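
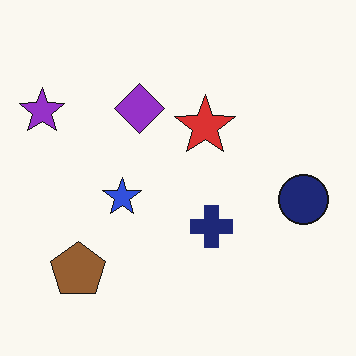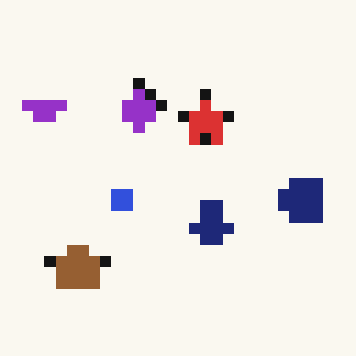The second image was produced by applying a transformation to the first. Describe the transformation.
It was heavily pixelated into large blocks.

Shapes are reduced to large square blocks; fine edges and outlines are lost — a downscale-then-upscale (mosaic) effect.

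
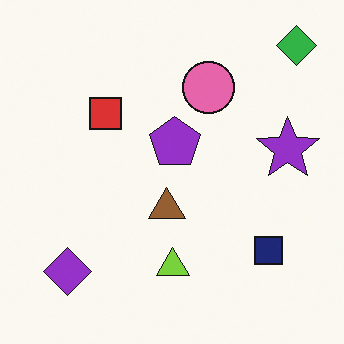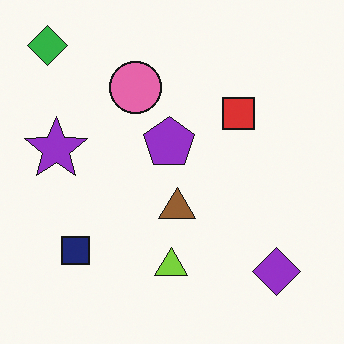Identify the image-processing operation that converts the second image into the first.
This is the original image flipped horizontally (left ↔ right).

The green diamond is in the top-left of the second image and the top-right of the first — shapes on opposite sides of the vertical midline have swapped in a mirror flip.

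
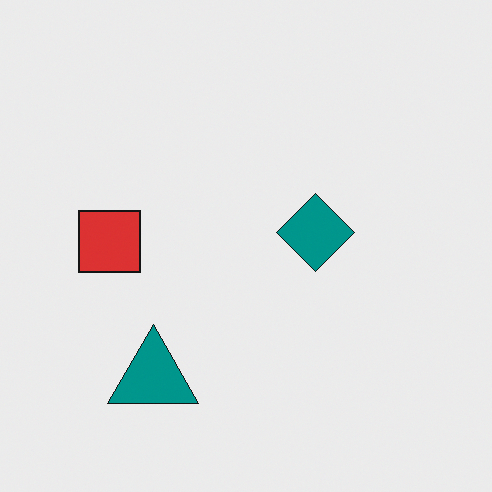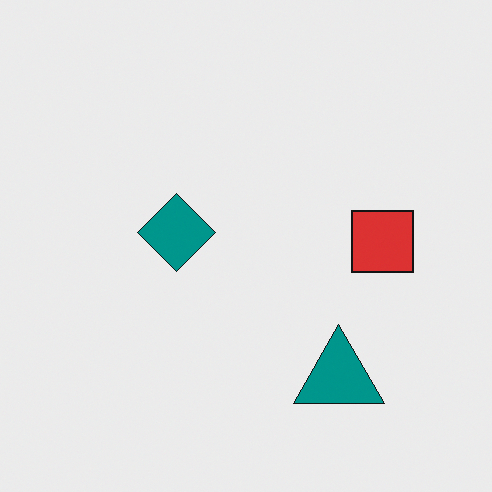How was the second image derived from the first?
This is the original image flipped horizontally (left ↔ right).

The red square is in the left of the first image and the right of the second — shapes on opposite sides of the vertical midline have swapped in a mirror flip.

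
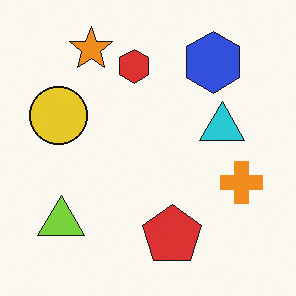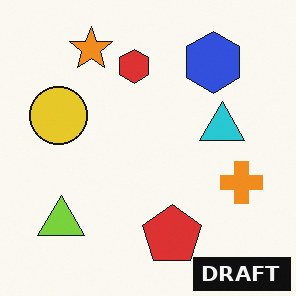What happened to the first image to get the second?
The image was watermarked with the text "DRAFT" in the lower-right corner.

A dark label reading "DRAFT" appears in the lower-right corner.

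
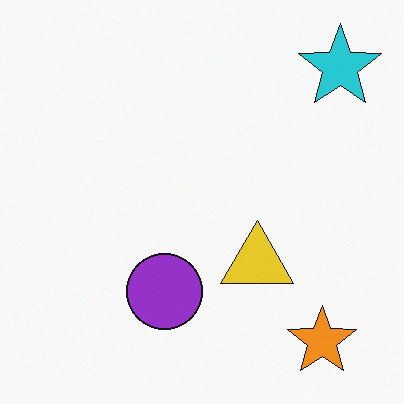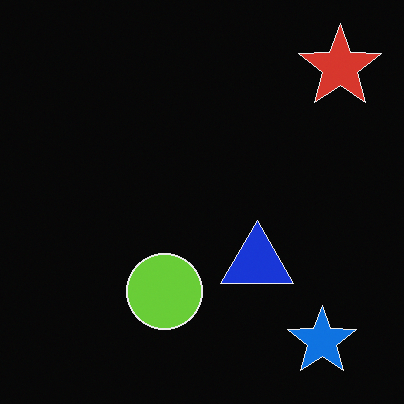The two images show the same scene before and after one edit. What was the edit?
It was color-inverted (negative).

The light background has become dark and every shape's color is its complement — a photographic negative.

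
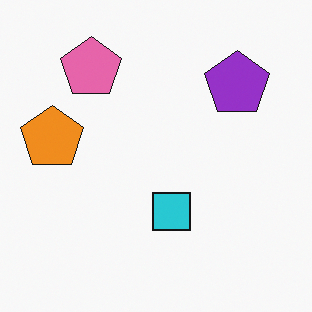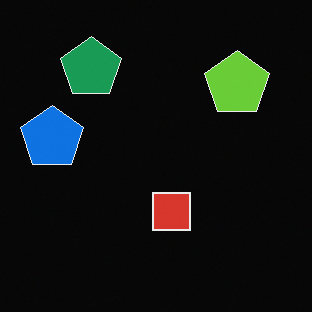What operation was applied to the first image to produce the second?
The second image is the first color-inverted (negative).

The light background has become dark and every shape's color is its complement — a photographic negative.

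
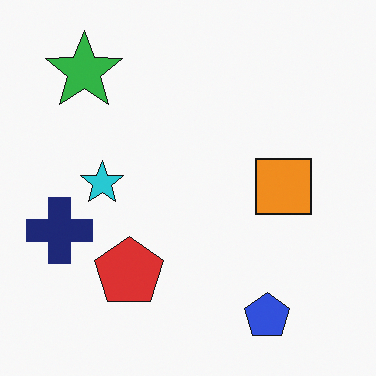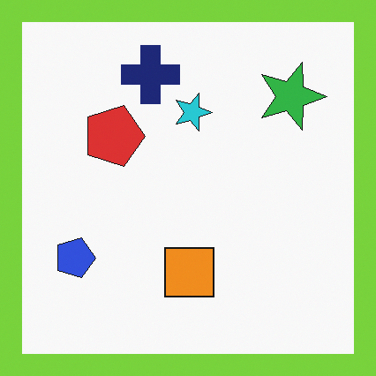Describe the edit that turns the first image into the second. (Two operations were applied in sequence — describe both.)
The image was rotated 90° clockwise, then framed with a lime border.

The green star sits in the top-left of the first image and the top-right of the second — consistent with a whole-image 90° clockwise rotation. A solid lime frame runs around the edge of the second image, with the content slightly shrunk inside it.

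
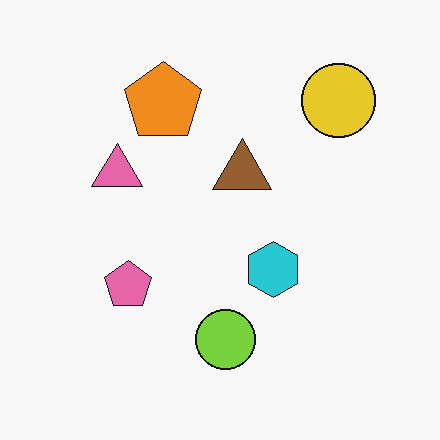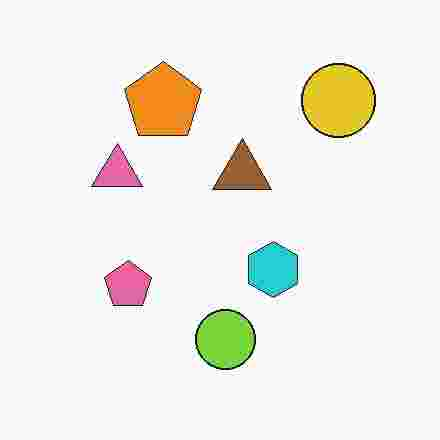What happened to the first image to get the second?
The image was degraded with heavy JPEG compression.

Blocky 8×8 compression artifacts appear around shape edges and the flat background shows ringing — characteristic JPEG degradation.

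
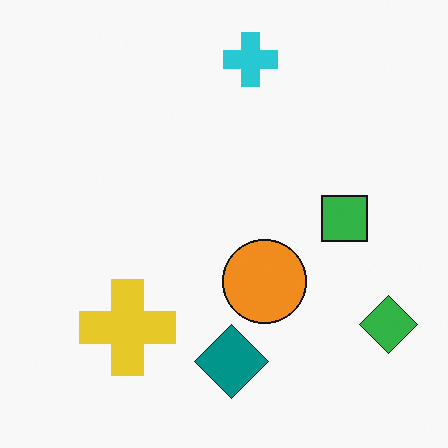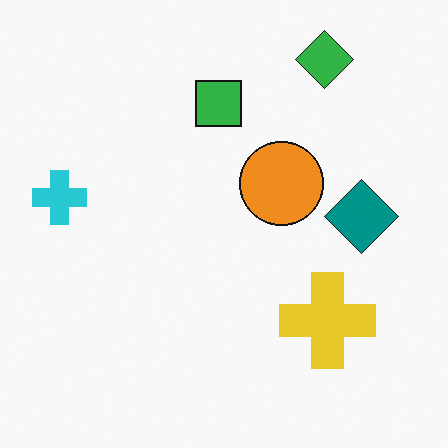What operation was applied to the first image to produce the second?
The second image is the first rotated 90° counter-clockwise.

The green diamond sits in the bottom-right of the first image and the top-right of the second — consistent with a whole-image 90° counter-clockwise rotation.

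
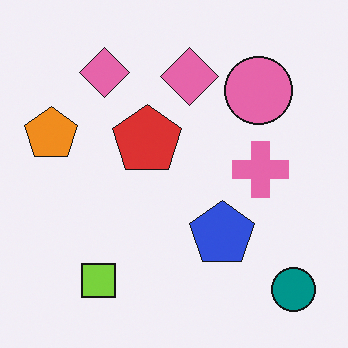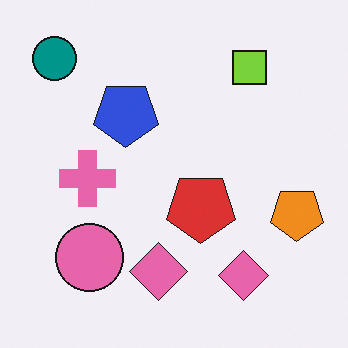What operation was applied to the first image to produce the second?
It was rotated 180°.

The teal circle sits in the bottom-right of the first image and the top-left of the second — consistent with a whole-image 180° rotation.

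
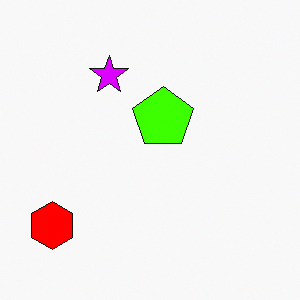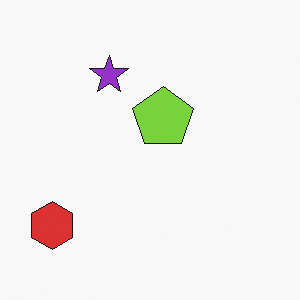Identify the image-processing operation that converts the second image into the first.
The transformation is: heavily oversaturated.

All colors are more vivid — a global saturation change.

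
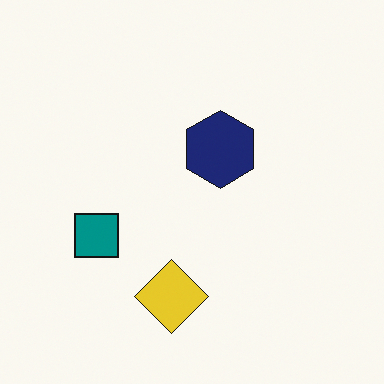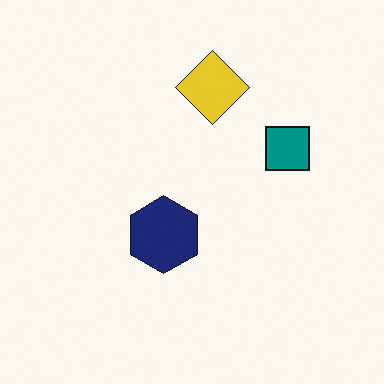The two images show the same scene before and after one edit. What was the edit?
The transformation is: rotated 180°.

The yellow diamond sits in the bottom of the first image and the top of the second — consistent with a whole-image 180° rotation.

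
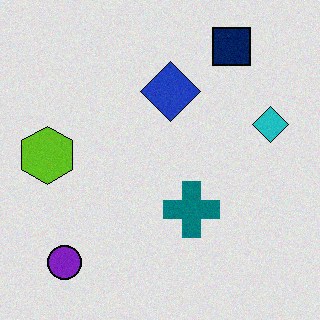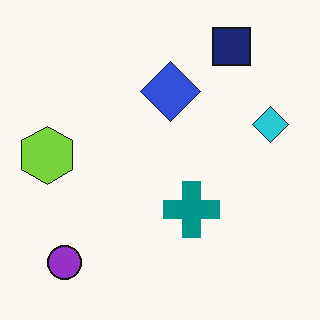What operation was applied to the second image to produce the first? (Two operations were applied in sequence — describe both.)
It was moderately posterized, then degraded with light additive noise.

Each flat color has snapped to a coarser quantized level — most visibly, the near-white background has dropped to a flat grey. Random speckle covers the whole image, including the flat background.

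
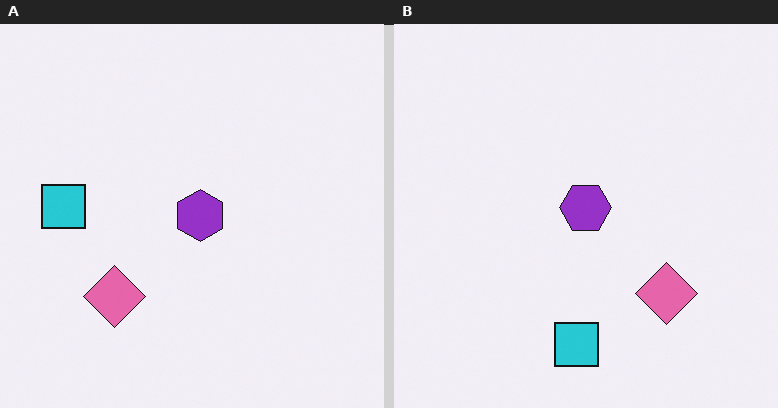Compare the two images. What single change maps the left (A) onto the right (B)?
It was rotated 90° counter-clockwise.

The cyan square sits in the left of the left (A) image and the bottom of the right (B) — consistent with a whole-image 90° counter-clockwise rotation.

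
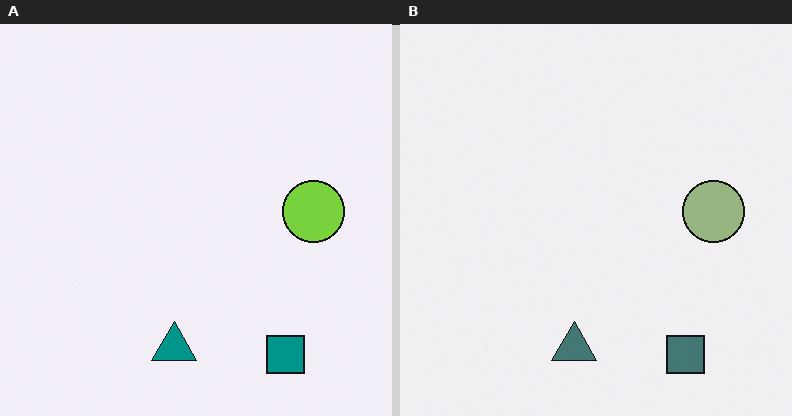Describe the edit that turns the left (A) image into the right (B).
The right (B) image is the left (A) made much more muted (saturation change).

All colors are more muted and greyish — a global saturation change.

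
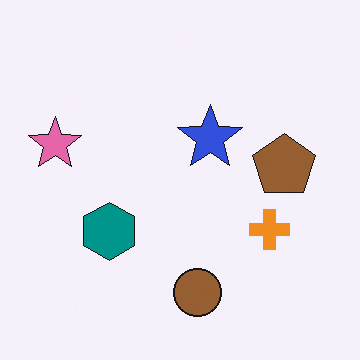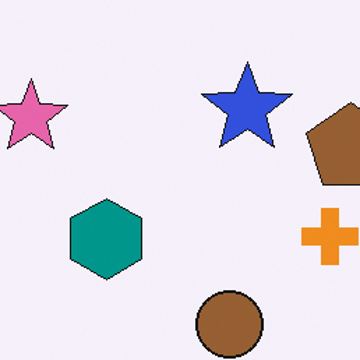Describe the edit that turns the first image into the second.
Cropped to a modestly smaller region and rescaled.

The visible shapes are larger and the field of view is narrower; shapes near the original edges may be partly or wholly outside the frame — a crop-and-rescale.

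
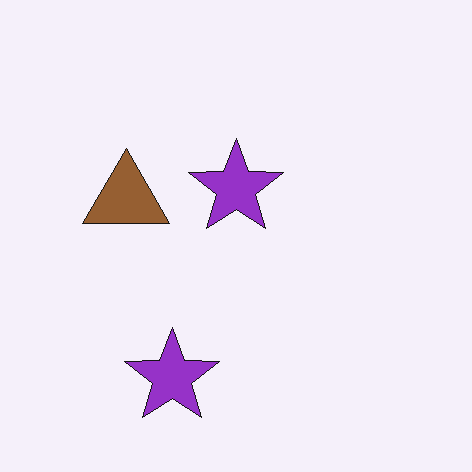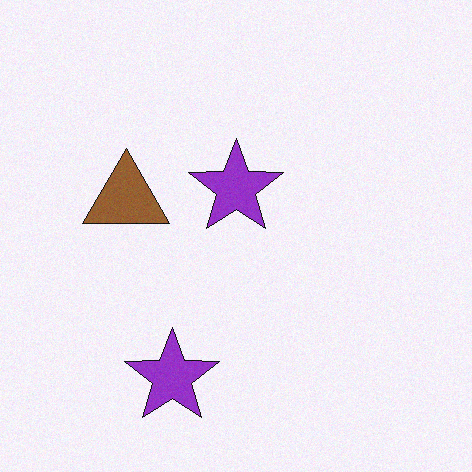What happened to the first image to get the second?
Degraded with a light layer of grain.

Random speckle covers the whole image, including the flat background.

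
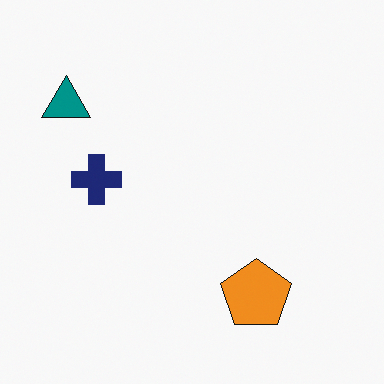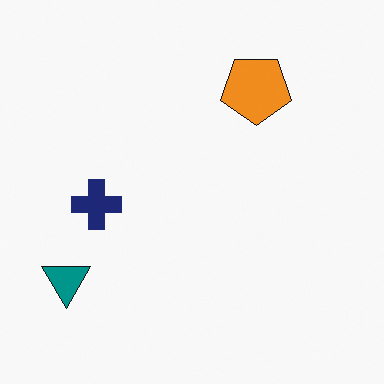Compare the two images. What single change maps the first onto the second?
The second image is the first flipped vertically (top ↔ bottom).

The orange pentagon is in the bottom of the first image and the top of the second — shapes on opposite sides of the horizontal midline have swapped in a mirror flip.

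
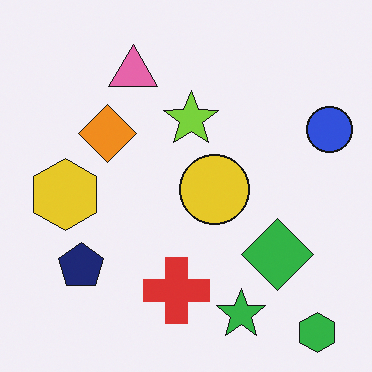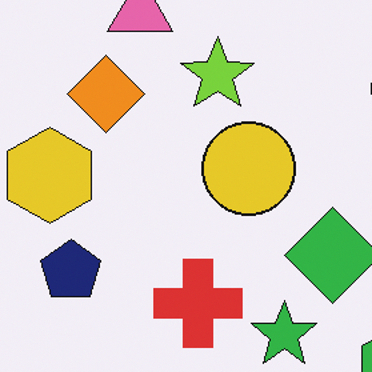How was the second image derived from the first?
This is the original image cropped to a modestly smaller region and rescaled.

The visible shapes are larger and the field of view is narrower; shapes near the original edges may be partly or wholly outside the frame — a crop-and-rescale.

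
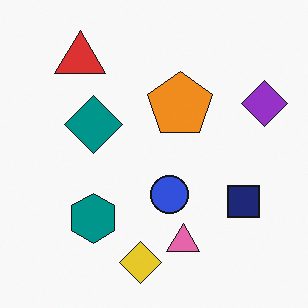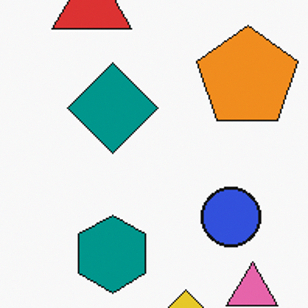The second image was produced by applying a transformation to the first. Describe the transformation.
Cropped slightly and scaled back up.

The visible shapes are larger and the field of view is narrower; shapes near the original edges may be partly or wholly outside the frame — a crop-and-rescale.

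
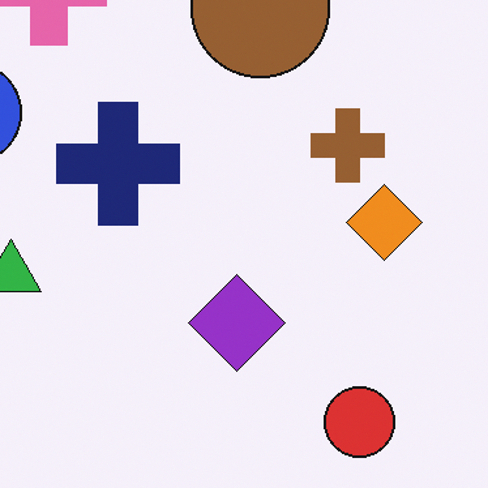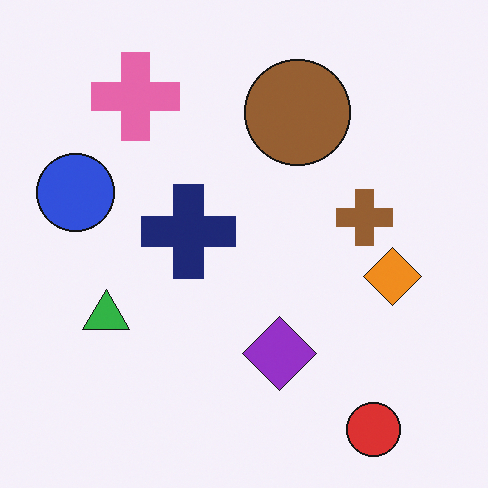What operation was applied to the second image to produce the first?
The first image is the second cropped to a modestly smaller region and rescaled.

The visible shapes are larger and the field of view is narrower; shapes near the original edges may be partly or wholly outside the frame — a crop-and-rescale.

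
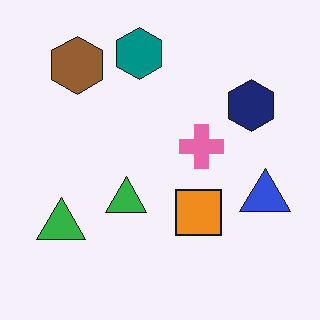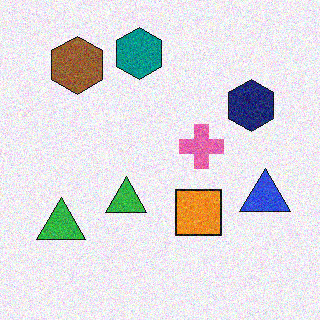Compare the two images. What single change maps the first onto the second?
The transformation is: degraded with moderate additive noise.

Random speckle covers the whole image, including the flat background.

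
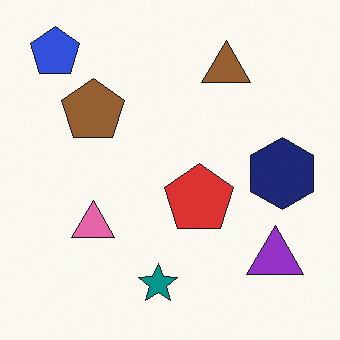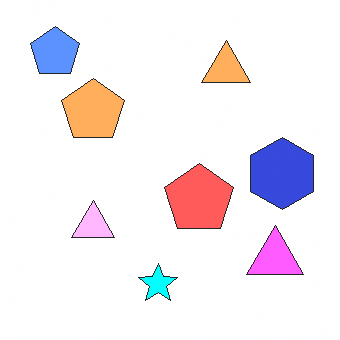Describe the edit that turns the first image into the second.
The transformation is: noticeably brightened.

Every pixel — background and shapes alike — is uniformly brightened.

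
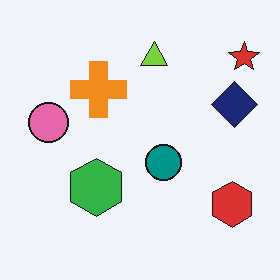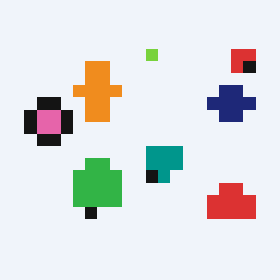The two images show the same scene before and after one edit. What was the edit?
The image was heavily pixelated into large blocks.

Shapes are reduced to large square blocks; fine edges and outlines are lost — a downscale-then-upscale (mosaic) effect.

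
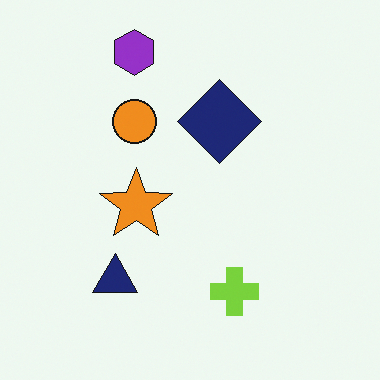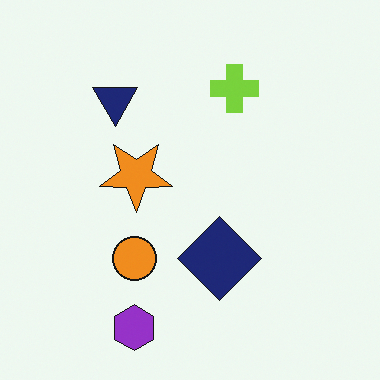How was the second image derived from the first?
This is the original image flipped vertically (top ↔ bottom).

The purple hexagon is in the top of the first image and the bottom of the second — shapes on opposite sides of the horizontal midline have swapped in a mirror flip.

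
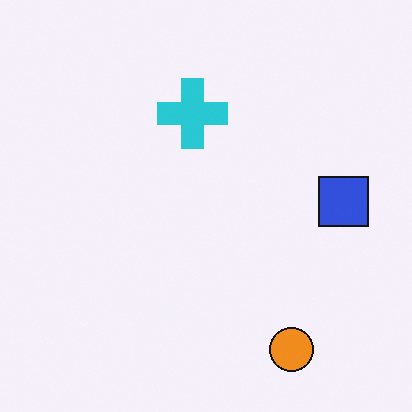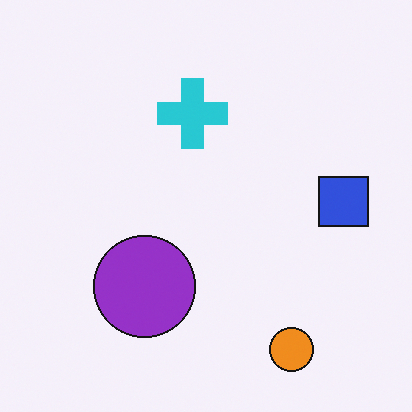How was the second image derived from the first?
The transformation is: overlaid with an additional purple circle.

A purple circle appears in the second image that is absent from the first.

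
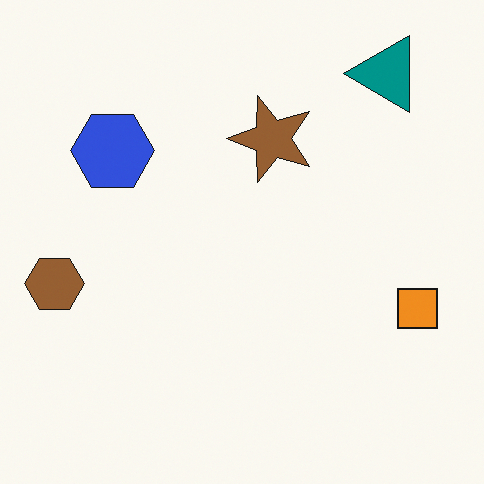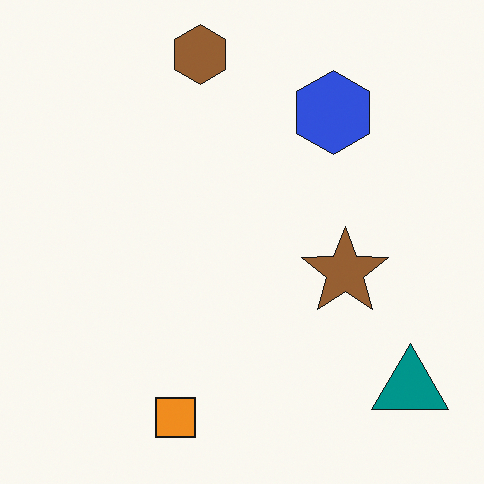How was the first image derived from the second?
This is the original image rotated 90° counter-clockwise.

The teal triangle sits in the bottom-right of the second image and the top-right of the first — consistent with a whole-image 90° counter-clockwise rotation.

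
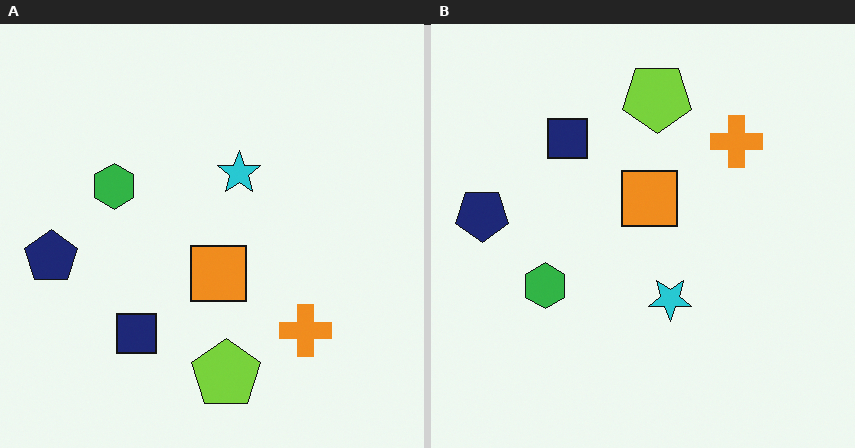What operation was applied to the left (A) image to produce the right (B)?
The image was flipped vertically (top ↔ bottom).

The lime pentagon is in the bottom of the left (A) image and the top of the right (B) — shapes on opposite sides of the horizontal midline have swapped in a mirror flip.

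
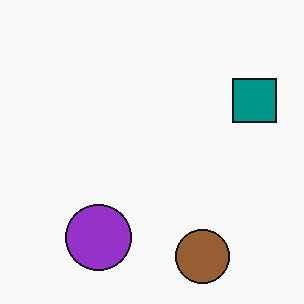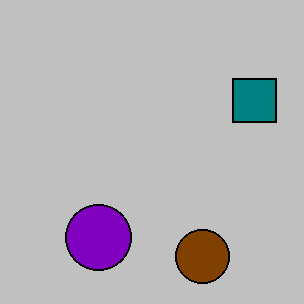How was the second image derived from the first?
Heavily posterized to just a handful of flat colors.

Each flat color has snapped to a coarser quantized level — most visibly, the near-white background has dropped to a flat grey.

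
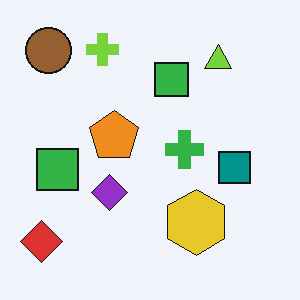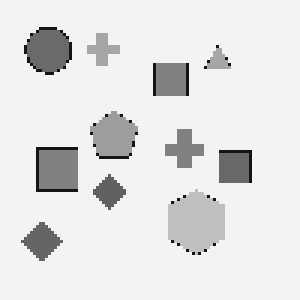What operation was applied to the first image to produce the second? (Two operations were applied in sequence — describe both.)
This is the original image lightly pixelated (a mild mosaic effect), then converted to grayscale.

Shapes are reduced to large square blocks; fine edges and outlines are lost — a downscale-then-upscale (mosaic) effect. All color is removed — every shape is now a shade of grey.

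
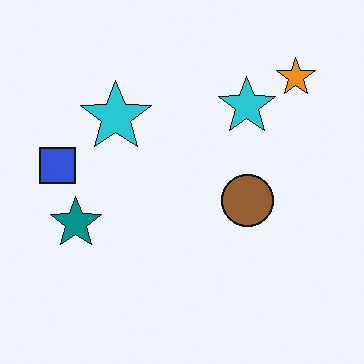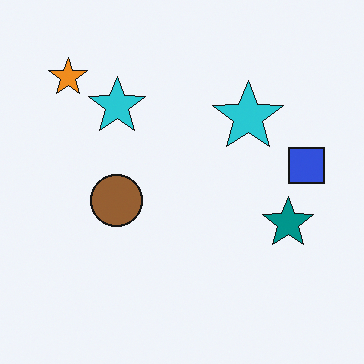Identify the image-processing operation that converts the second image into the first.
The first image is the second flipped horizontally (left ↔ right).

The blue square is in the right of the second image and the left of the first — shapes on opposite sides of the vertical midline have swapped in a mirror flip.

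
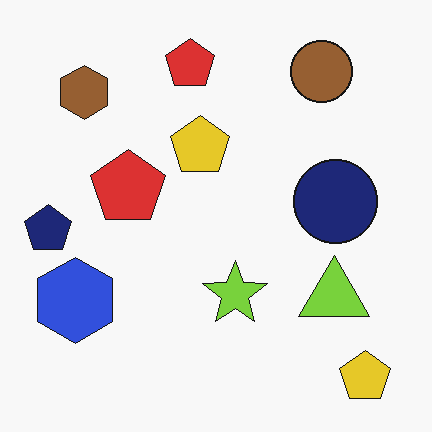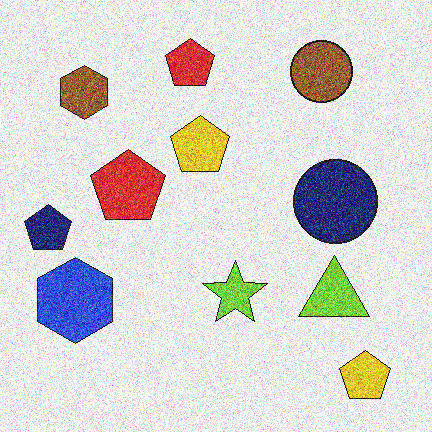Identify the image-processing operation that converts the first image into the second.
The image was degraded with strong gaussian noise.

Random speckle covers the whole image, including the flat background.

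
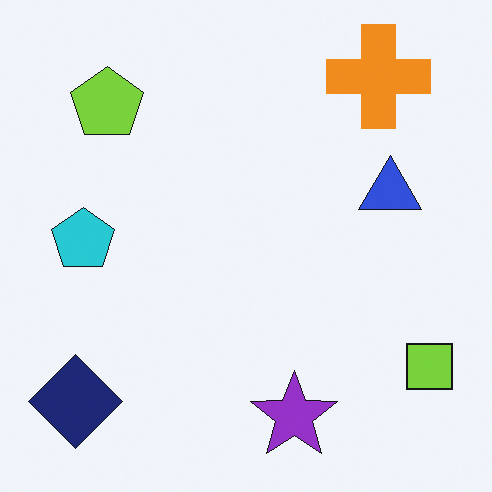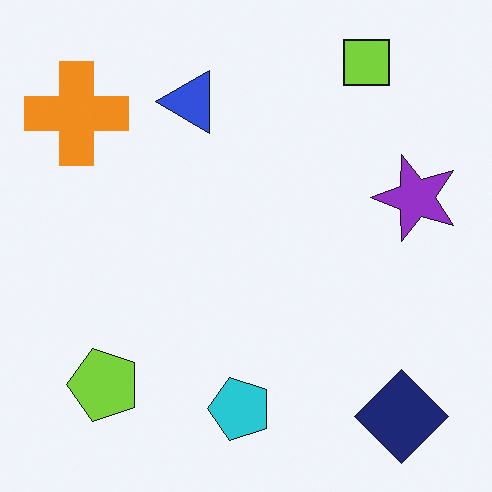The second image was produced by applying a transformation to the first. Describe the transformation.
It was rotated 90° counter-clockwise.

The navy diamond sits in the bottom-left of the first image and the bottom-right of the second — consistent with a whole-image 90° counter-clockwise rotation.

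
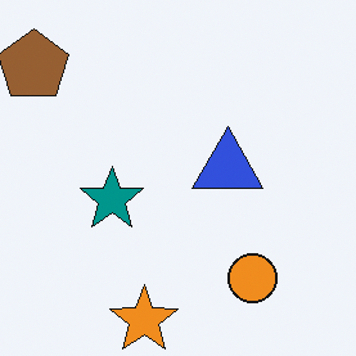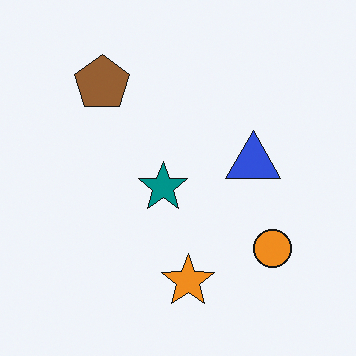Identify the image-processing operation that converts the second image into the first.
The first image is the second cropped to a modestly smaller region and rescaled.

The visible shapes are larger and the field of view is narrower; shapes near the original edges may be partly or wholly outside the frame — a crop-and-rescale.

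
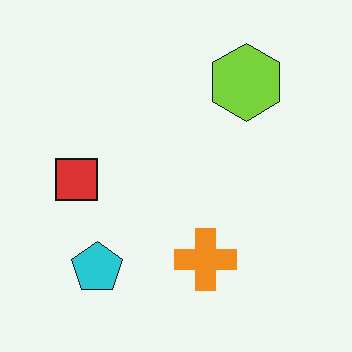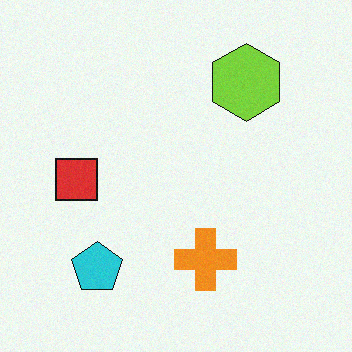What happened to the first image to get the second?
Degraded with subtle gaussian noise.

Random speckle covers the whole image, including the flat background.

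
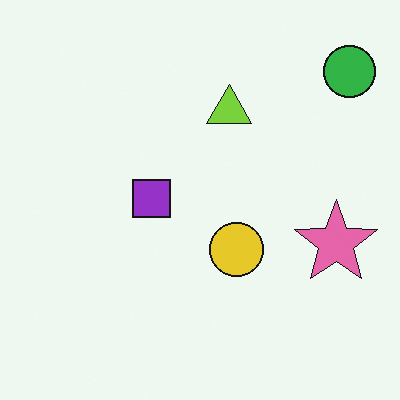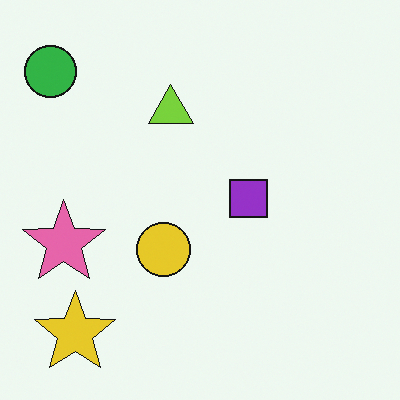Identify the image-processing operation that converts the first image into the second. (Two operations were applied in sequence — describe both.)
The second image is the first flipped horizontally (left ↔ right), then overlaid with an additional yellow star.

The green circle is in the top-right of the first image and the top-left of the second — shapes on opposite sides of the vertical midline have swapped in a mirror flip. A yellow star appears in the second image that is absent from the first.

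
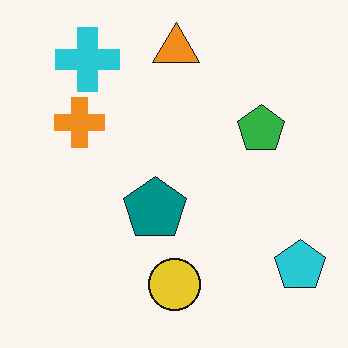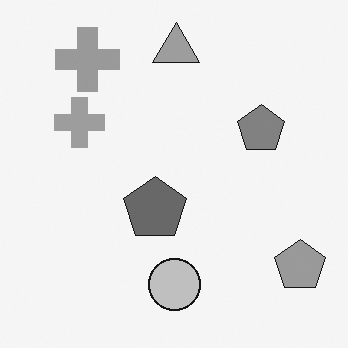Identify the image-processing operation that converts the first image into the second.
The second image is the first converted to grayscale.

All color is removed — every shape is now a shade of grey.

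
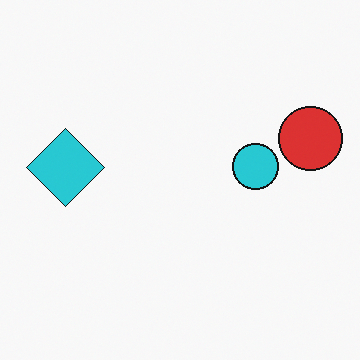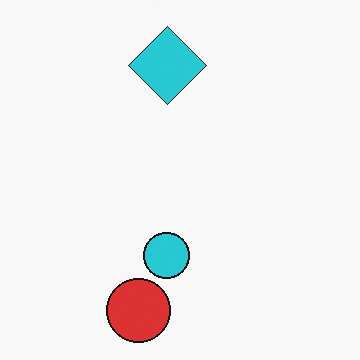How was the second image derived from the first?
The transformation is: transposed (reflected across the top-left ↔ bottom-right diagonal).

Shapes have swapped their row and column positions — what was in the top-right is now in the bottom-left — a diagonal reflection.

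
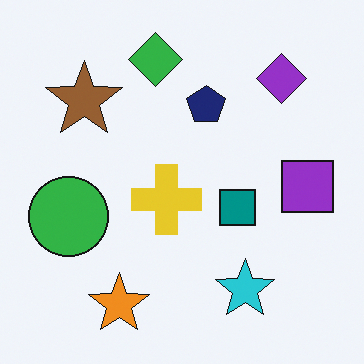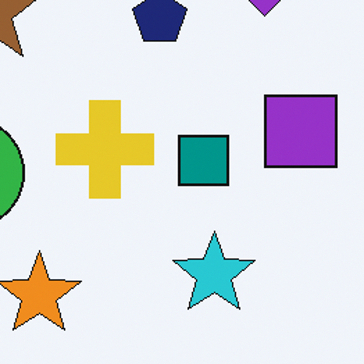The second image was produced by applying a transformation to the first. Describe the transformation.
The image was cropped to a modestly smaller region and rescaled.

The visible shapes are larger and the field of view is narrower; shapes near the original edges may be partly or wholly outside the frame — a crop-and-rescale.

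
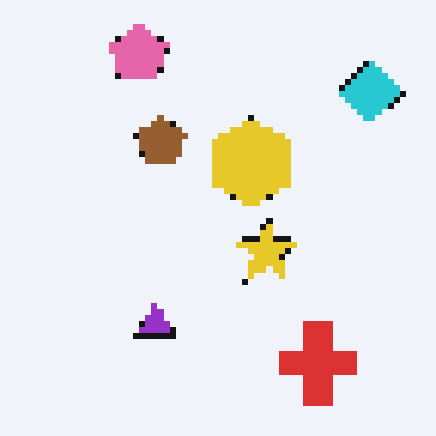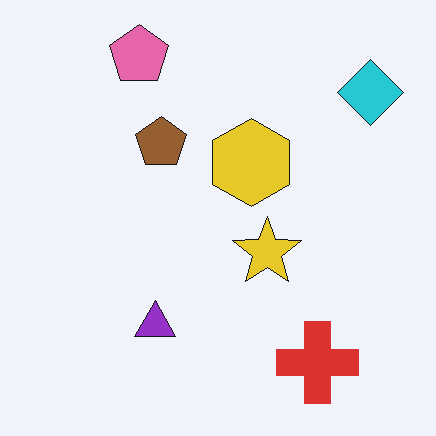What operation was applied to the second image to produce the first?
This is the original image moderately pixelated.

Shapes are reduced to large square blocks; fine edges and outlines are lost — a downscale-then-upscale (mosaic) effect.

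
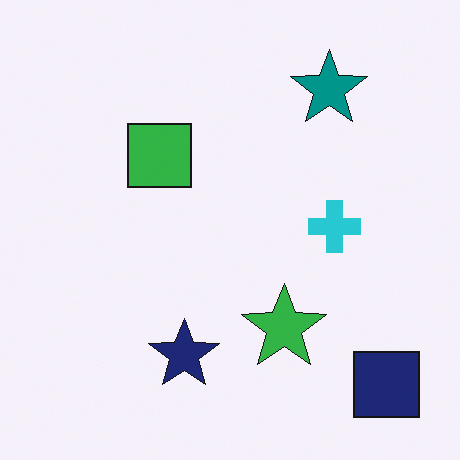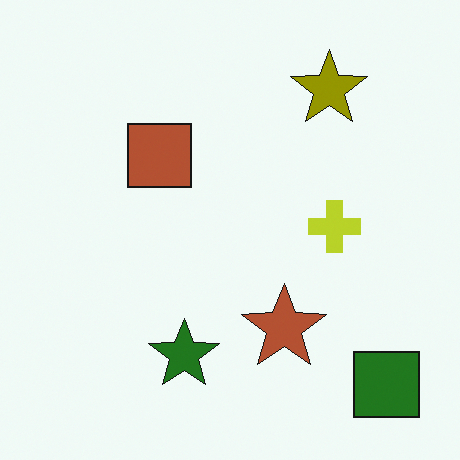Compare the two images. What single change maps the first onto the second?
The second image is the first hue-shifted by a large amount.

Every shape's color has rotated by the same amount around the hue wheel — a uniform hue shift.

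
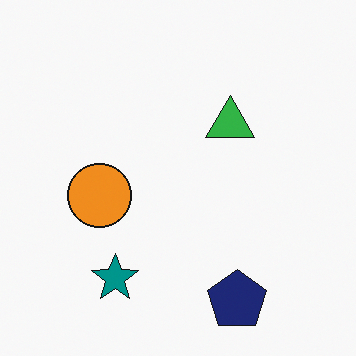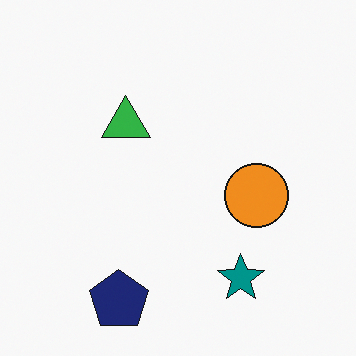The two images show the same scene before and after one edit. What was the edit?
It was flipped horizontally (left ↔ right).

The orange circle is in the left of the first image and the right of the second — shapes on opposite sides of the vertical midline have swapped in a mirror flip.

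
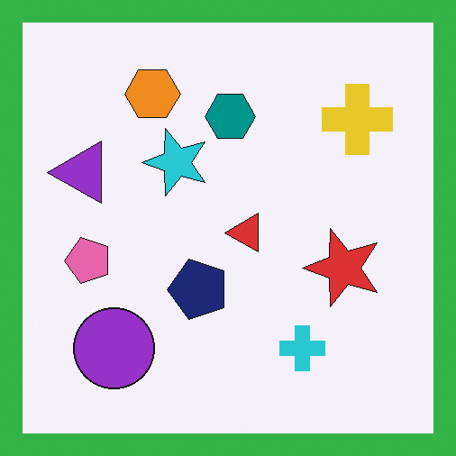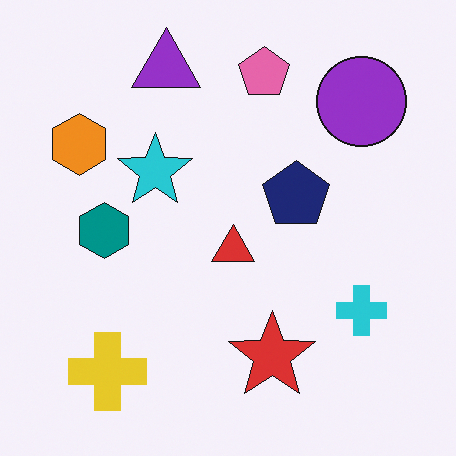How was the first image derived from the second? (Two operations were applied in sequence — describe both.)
This is the original image transposed (reflected across the top-left ↔ bottom-right diagonal), then framed with a green border.

Shapes have swapped their row and column positions — what was in the top-right is now in the bottom-left — a diagonal reflection. A solid green frame runs around the edge of the first image, with the content slightly shrunk inside it.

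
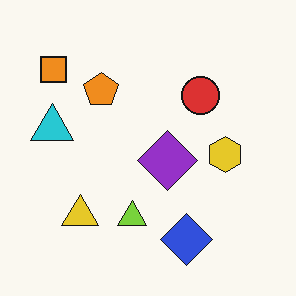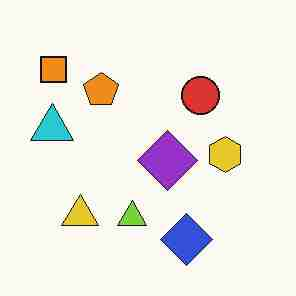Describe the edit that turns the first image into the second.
Degraded with heavy JPEG compression.

Blocky 8×8 compression artifacts appear around shape edges and the flat background shows ringing — characteristic JPEG degradation.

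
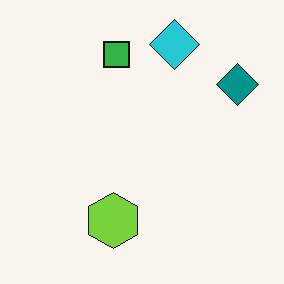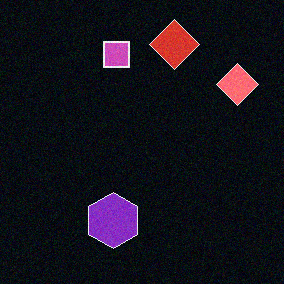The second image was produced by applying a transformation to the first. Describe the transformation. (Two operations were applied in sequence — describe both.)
This is the original image color-inverted (negative), then degraded with light additive noise.

The light background has become dark and every shape's color is its complement — a photographic negative. Random speckle covers the whole image, including the flat background.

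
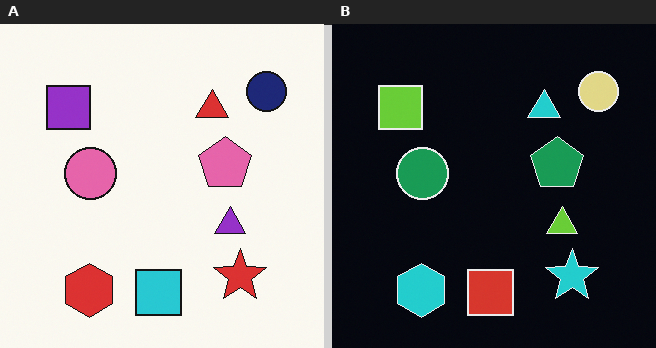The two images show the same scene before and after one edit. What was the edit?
The transformation is: color-inverted (negative).

The light background has become dark and every shape's color is its complement — a photographic negative.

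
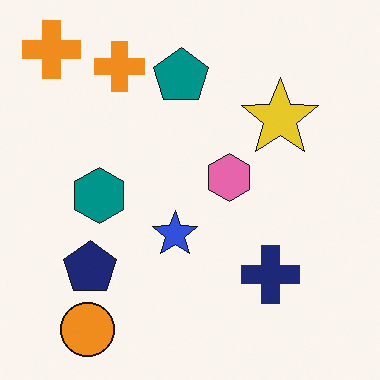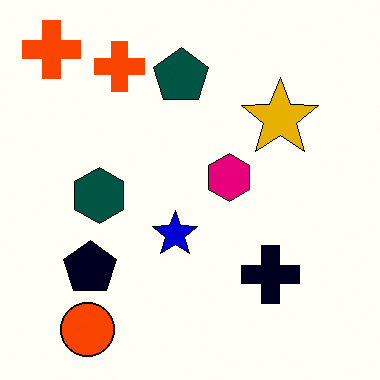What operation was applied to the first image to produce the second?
The image was given much higher contrast.

Tones are pushed away from mid-grey across the whole image — a global contrast change.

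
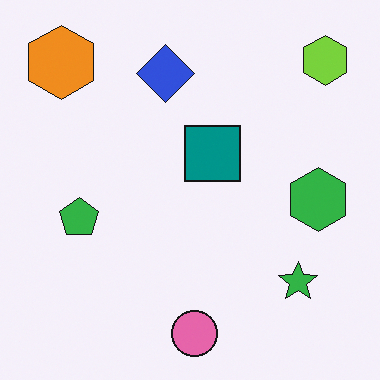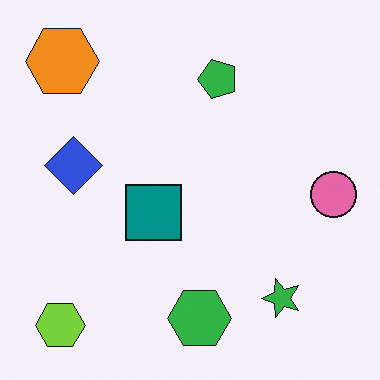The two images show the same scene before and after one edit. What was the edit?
It was transposed (reflected across the top-left ↔ bottom-right diagonal).

Shapes have swapped their row and column positions — what was in the top-right is now in the bottom-left — a diagonal reflection.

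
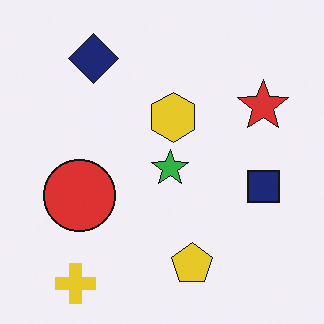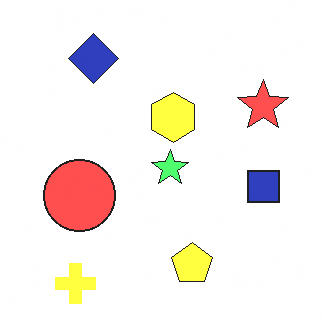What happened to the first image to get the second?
This is the original image noticeably brightened.

Every pixel — background and shapes alike — is uniformly brightened.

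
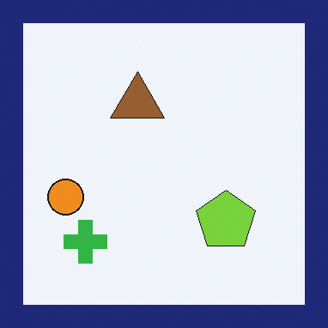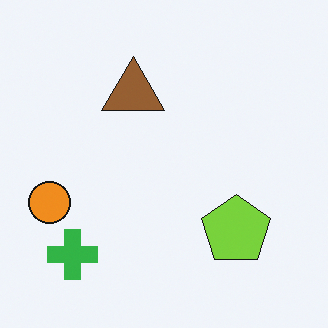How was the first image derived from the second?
The transformation is: framed with a navy border.

A solid navy frame runs around the edge of the first image, with the content slightly shrunk inside it.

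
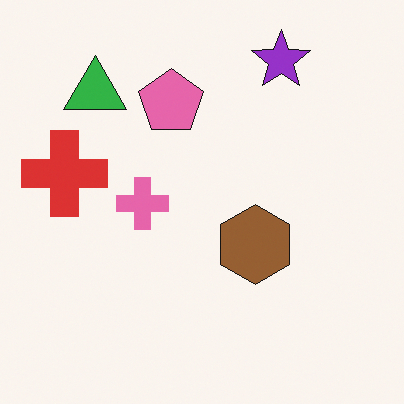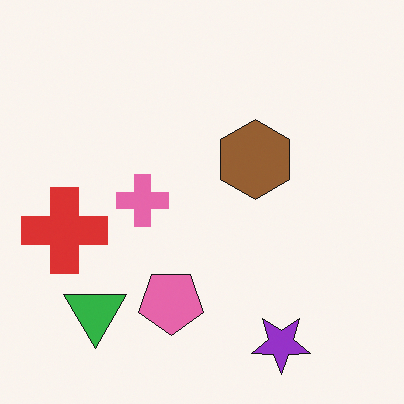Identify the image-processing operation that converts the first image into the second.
The image was flipped vertically (top ↔ bottom).

The purple star is in the top-right of the first image and the bottom-right of the second — shapes on opposite sides of the horizontal midline have swapped in a mirror flip.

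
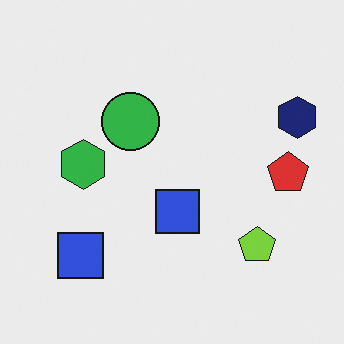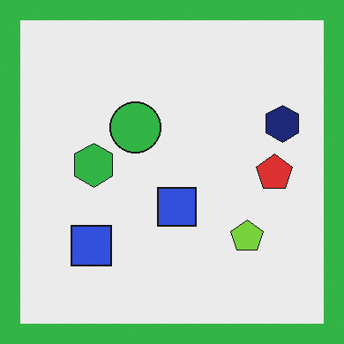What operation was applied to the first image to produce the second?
This is the original image framed with a green border.

A solid green frame runs around the edge of the second image, with the content slightly shrunk inside it.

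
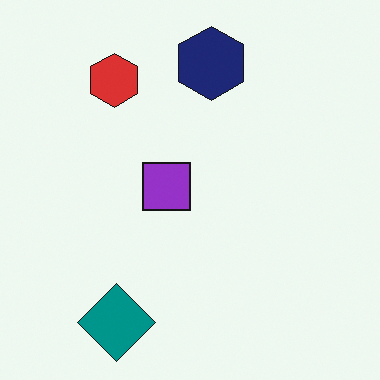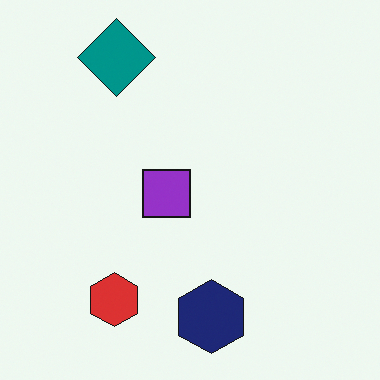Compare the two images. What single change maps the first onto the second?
It was flipped vertically (top ↔ bottom).

The teal diamond is in the bottom-left of the first image and the top-left of the second — shapes on opposite sides of the horizontal midline have swapped in a mirror flip.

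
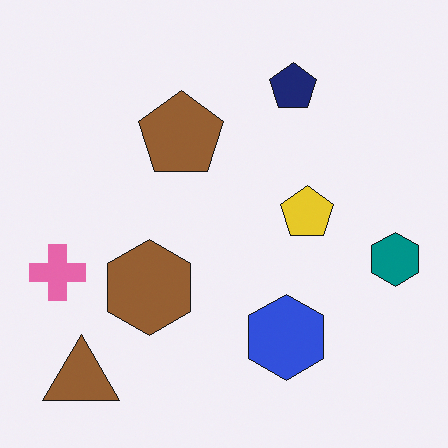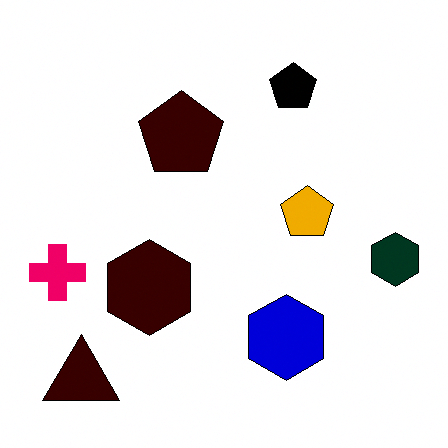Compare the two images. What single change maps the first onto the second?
It was boosted in contrast.

Tones are pushed away from mid-grey across the whole image — a global contrast change.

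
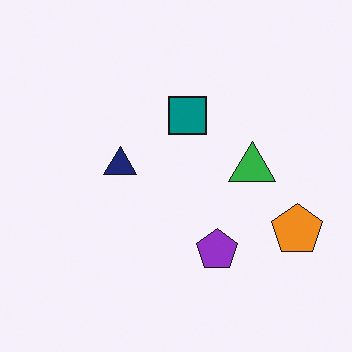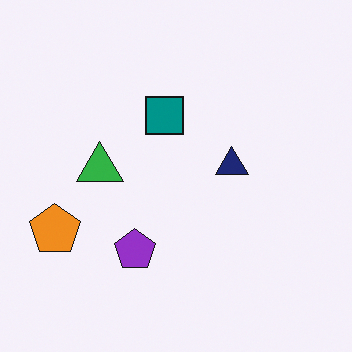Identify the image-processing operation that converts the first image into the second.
The second image is the first flipped horizontally (left ↔ right).

The orange pentagon is in the right of the first image and the left of the second — shapes on opposite sides of the vertical midline have swapped in a mirror flip.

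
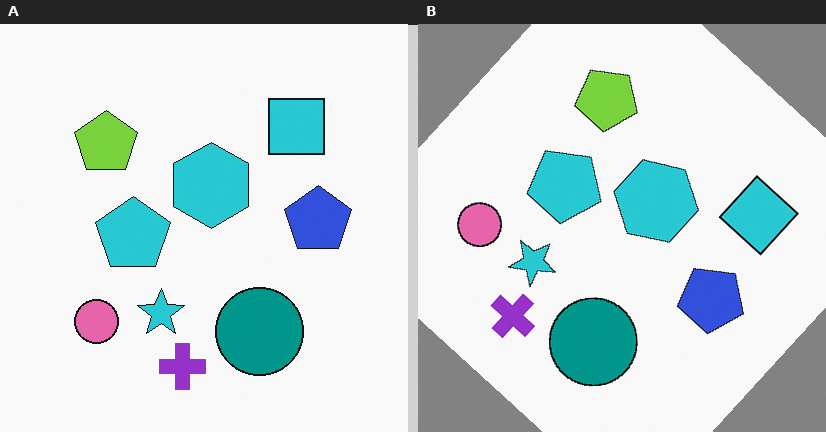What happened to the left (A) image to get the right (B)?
Rotated clockwise by a large amount — several tens of degrees.

Every shape is tilted by the same angle and the image corners show triangular fill wedges — a whole-image rotation by a non-right angle.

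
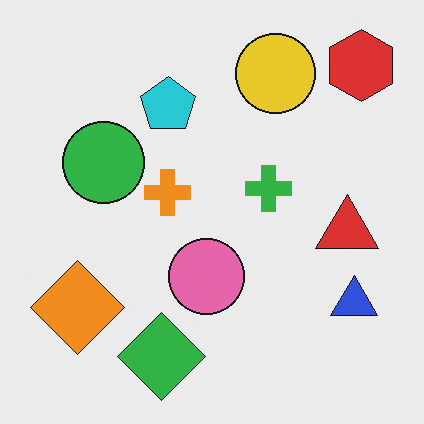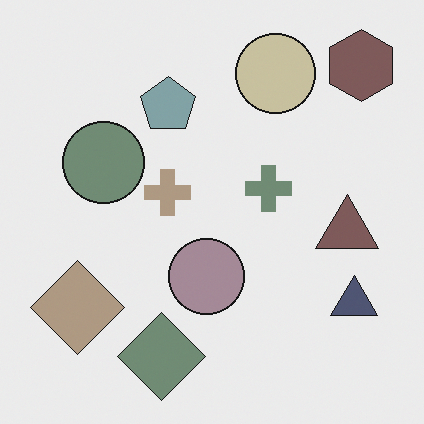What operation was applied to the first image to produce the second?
This is the original image heavily desaturated.

All colors are more muted and greyish — a global saturation change.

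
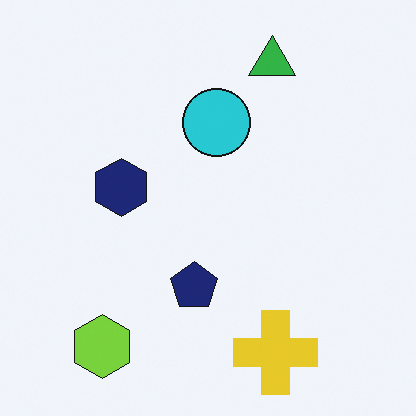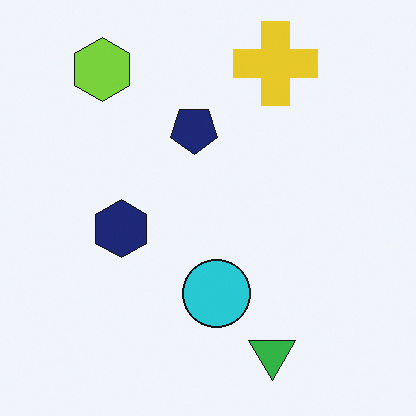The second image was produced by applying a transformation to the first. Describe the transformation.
It was flipped vertically (top ↔ bottom).

The green triangle is in the top of the first image and the bottom of the second — shapes on opposite sides of the horizontal midline have swapped in a mirror flip.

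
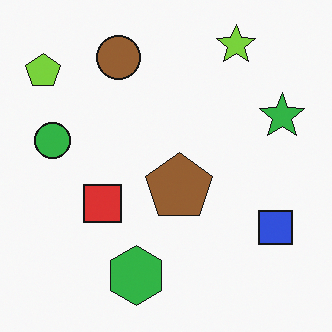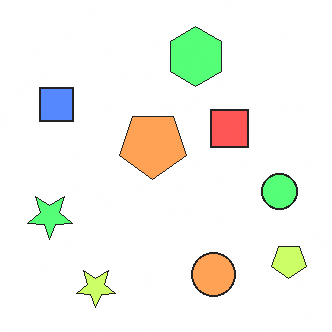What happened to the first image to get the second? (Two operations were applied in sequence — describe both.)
The second image is the first rotated 180°, then brightened a lot.

The lime pentagon sits in the top-left of the first image and the bottom-right of the second — consistent with a whole-image 180° rotation. Every pixel — background and shapes alike — is uniformly brightened.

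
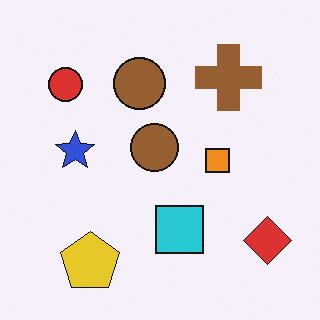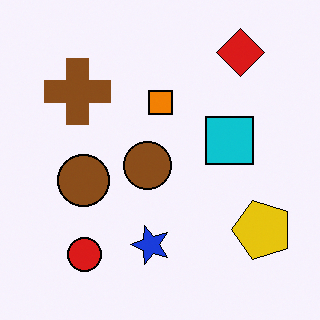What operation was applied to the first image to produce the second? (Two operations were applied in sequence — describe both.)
The transformation is: given slightly increased contrast, then rotated 90° counter-clockwise.

Tones are pushed away from mid-grey across the whole image — a global contrast change. The red diamond sits in the bottom-right of the first image and the top-right of the second — consistent with a whole-image 90° counter-clockwise rotation.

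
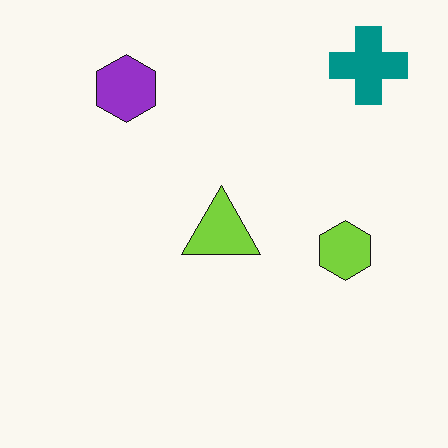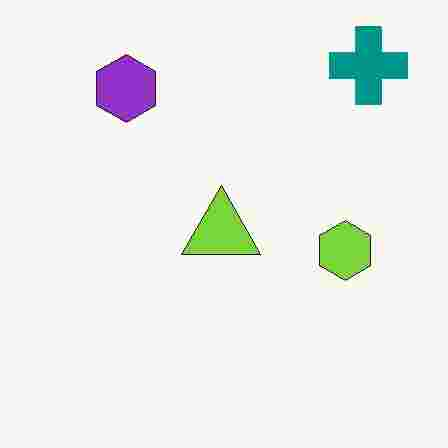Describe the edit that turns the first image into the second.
The second image is the first degraded with heavy JPEG compression.

Blocky 8×8 compression artifacts appear around shape edges and the flat background shows ringing — characteristic JPEG degradation.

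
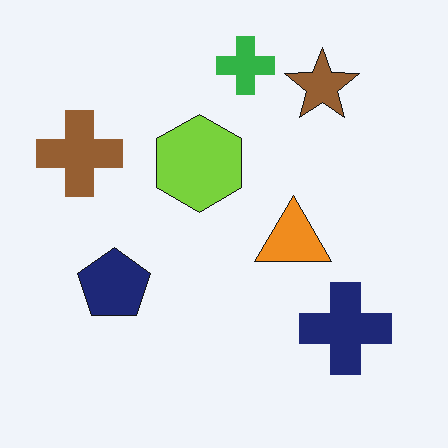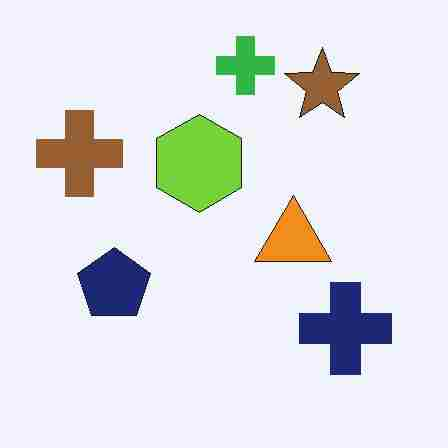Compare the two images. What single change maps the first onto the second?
Degraded with heavy JPEG compression.

Blocky 8×8 compression artifacts appear around shape edges and the flat background shows ringing — characteristic JPEG degradation.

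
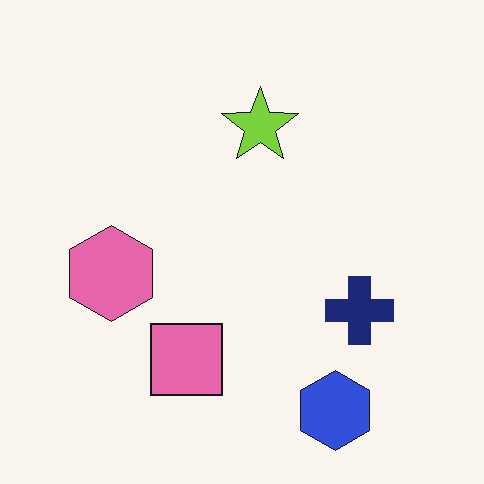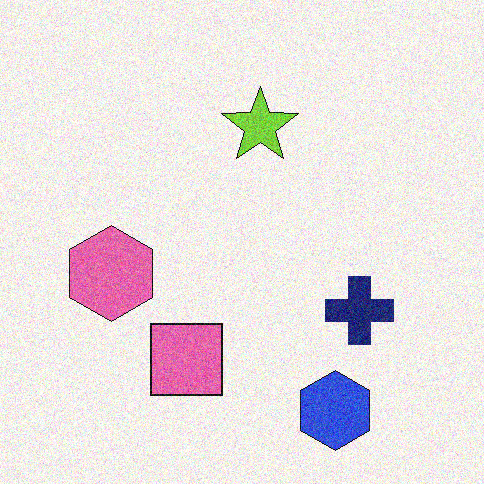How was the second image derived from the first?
This is the original image degraded with moderate additive noise.

Random speckle covers the whole image, including the flat background.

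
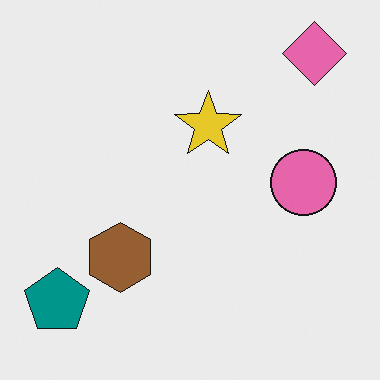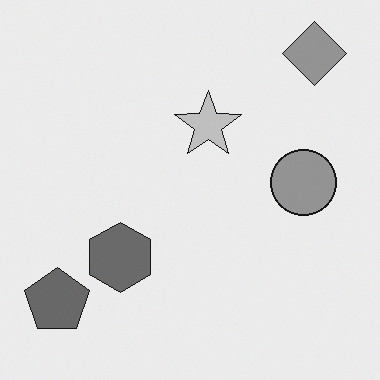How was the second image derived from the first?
This is the original image converted to grayscale.

All color is removed — every shape is now a shade of grey.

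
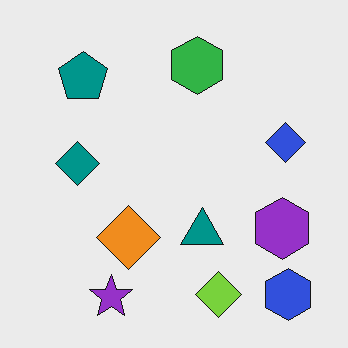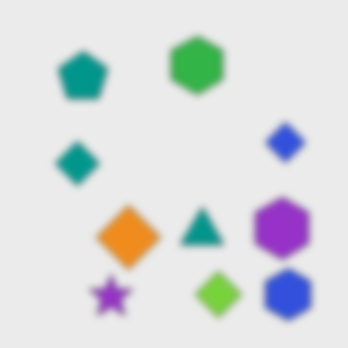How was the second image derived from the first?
It was noticeably gaussian-blurred.

Shape edges and outlines are uniformly softened across the whole image.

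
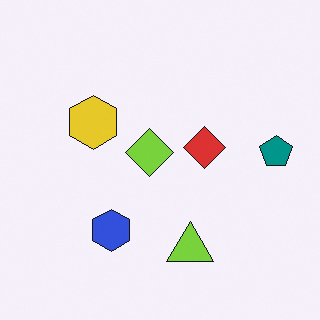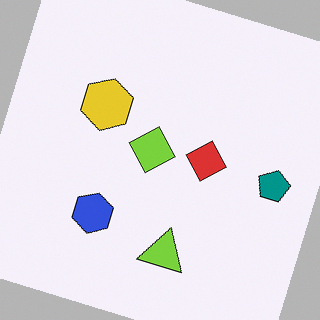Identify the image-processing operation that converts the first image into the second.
The transformation is: rotated clockwise by a moderate amount.

Every shape is tilted by the same angle and the image corners show triangular fill wedges — a whole-image rotation by a non-right angle.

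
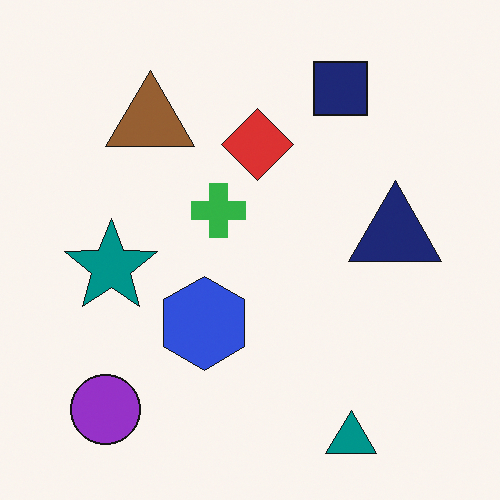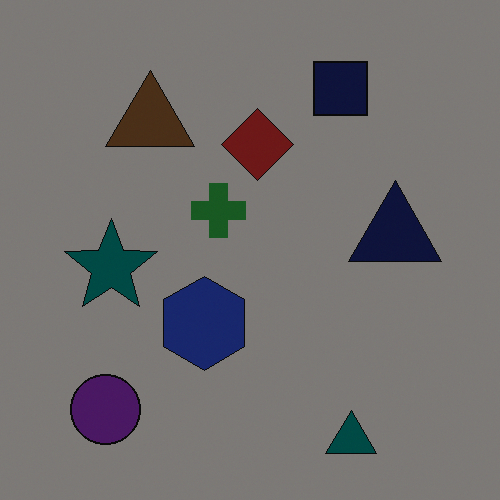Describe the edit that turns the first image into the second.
Substantially darkened.

Every pixel — background and shapes alike — is uniformly darkened.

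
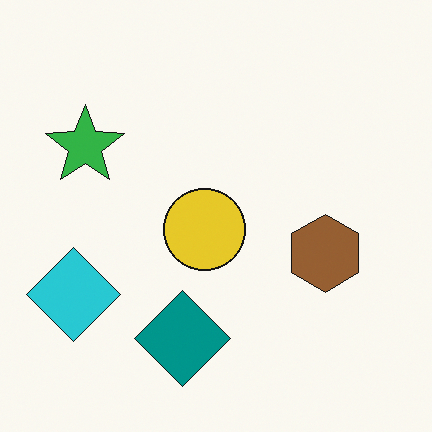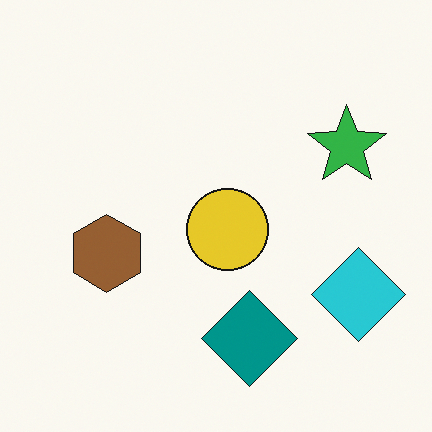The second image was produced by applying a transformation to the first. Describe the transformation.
The second image is the first flipped horizontally (left ↔ right).

The cyan diamond is in the bottom-left of the first image and the bottom-right of the second — shapes on opposite sides of the vertical midline have swapped in a mirror flip.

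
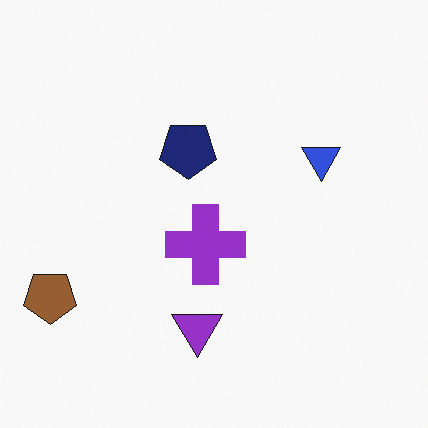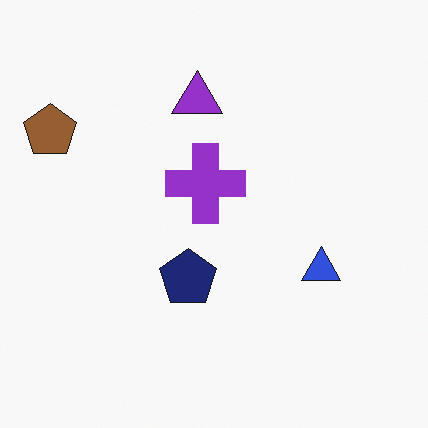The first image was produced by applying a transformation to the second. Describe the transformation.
Flipped vertically (top ↔ bottom).

The purple triangle is in the top of the second image and the bottom of the first — shapes on opposite sides of the horizontal midline have swapped in a mirror flip.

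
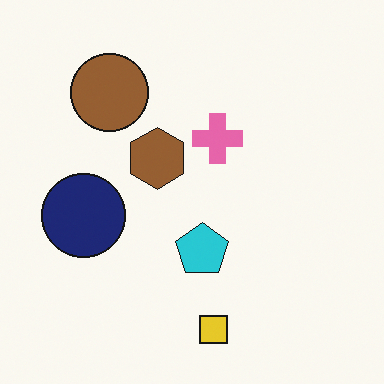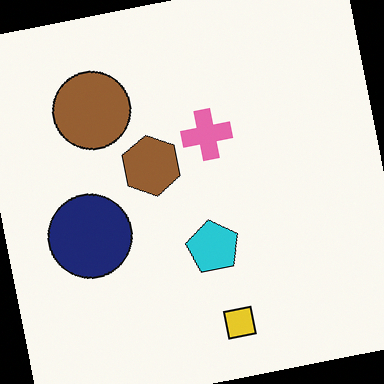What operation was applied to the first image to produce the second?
The image was rotated counter-clockwise by a small amount.

Every shape is tilted by the same angle and the image corners show triangular fill wedges — a whole-image rotation by a non-right angle.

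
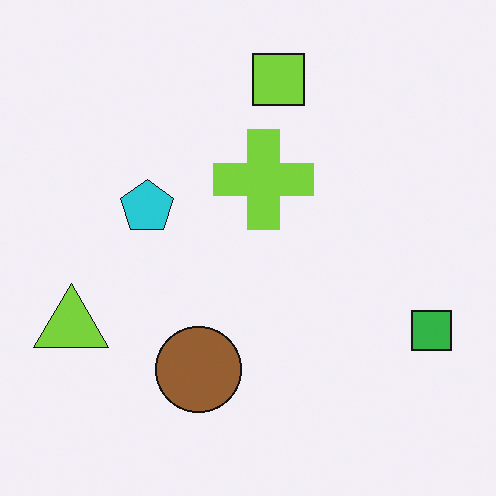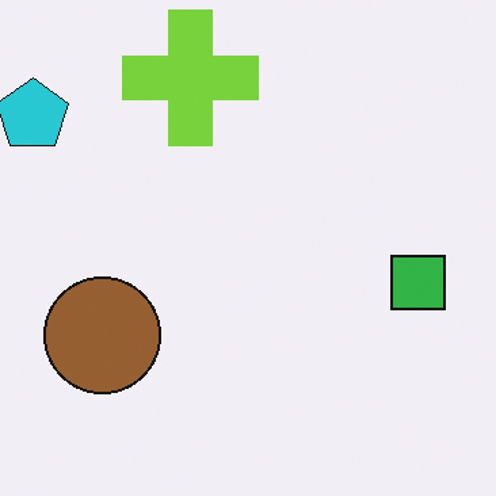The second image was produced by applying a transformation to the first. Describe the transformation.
The transformation is: cropped to a modestly smaller region and rescaled.

The visible shapes are larger and the field of view is narrower; shapes near the original edges may be partly or wholly outside the frame — a crop-and-rescale.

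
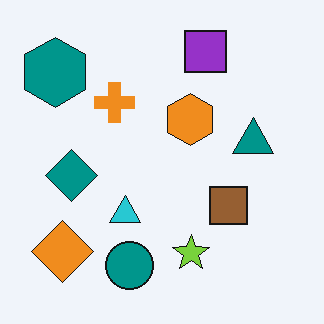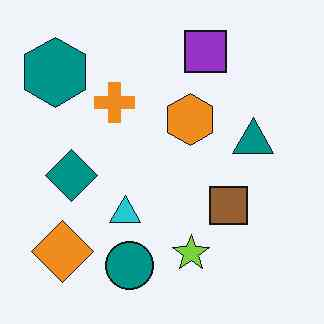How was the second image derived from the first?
The transformation is: JPEG-compressed with visible artifacts.

Blocky 8×8 compression artifacts appear around shape edges and the flat background shows ringing — characteristic JPEG degradation.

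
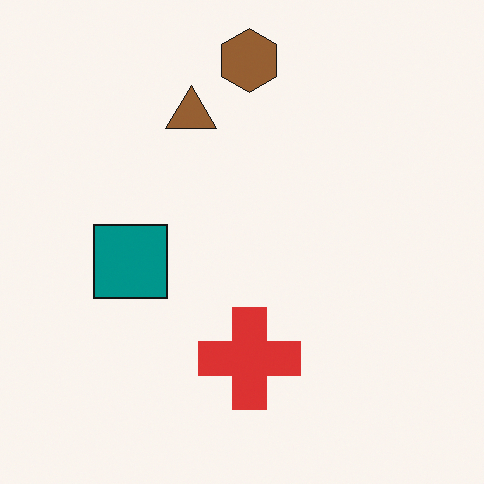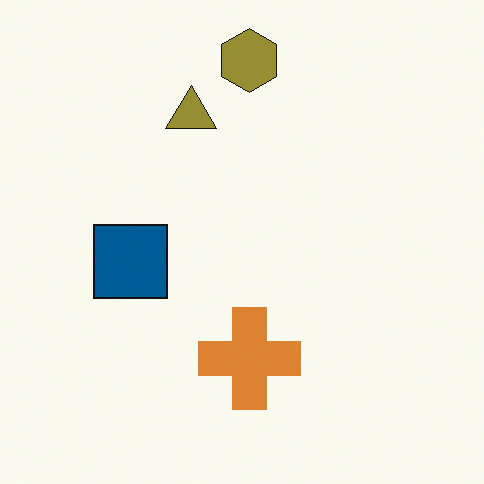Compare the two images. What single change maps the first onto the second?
The image was hue-shifted by a small amount.

Every shape's color has rotated by the same amount around the hue wheel — a uniform hue shift.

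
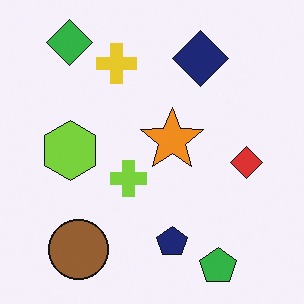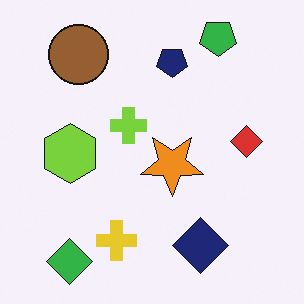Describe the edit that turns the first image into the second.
Flipped vertically (top ↔ bottom).

The green pentagon is in the bottom-right of the first image and the top-right of the second — shapes on opposite sides of the horizontal midline have swapped in a mirror flip.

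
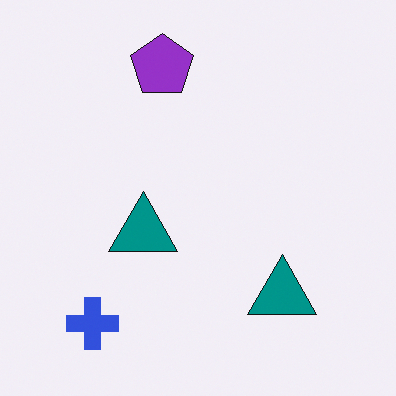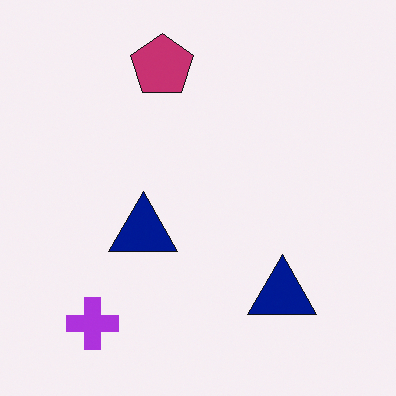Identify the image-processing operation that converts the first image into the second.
The transformation is: hue-shifted slightly.

Every shape's color has rotated by the same amount around the hue wheel — a uniform hue shift.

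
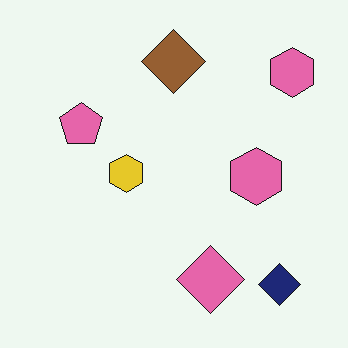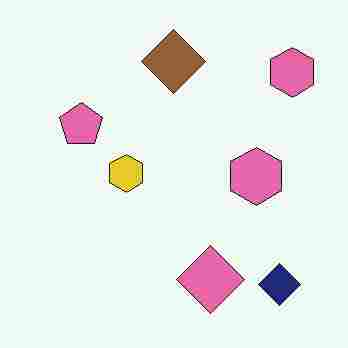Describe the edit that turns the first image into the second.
The image was degraded with heavy JPEG compression.

Blocky 8×8 compression artifacts appear around shape edges and the flat background shows ringing — characteristic JPEG degradation.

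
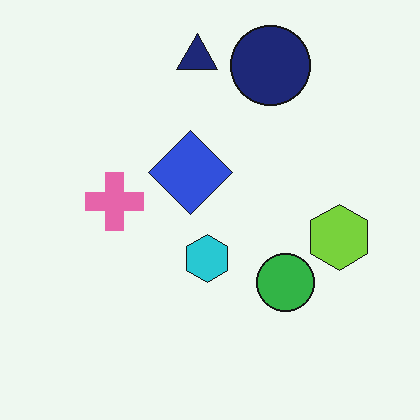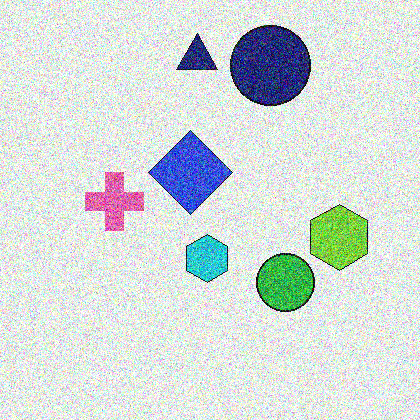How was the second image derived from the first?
This is the original image degraded with a thick layer of grain.

Random speckle covers the whole image, including the flat background.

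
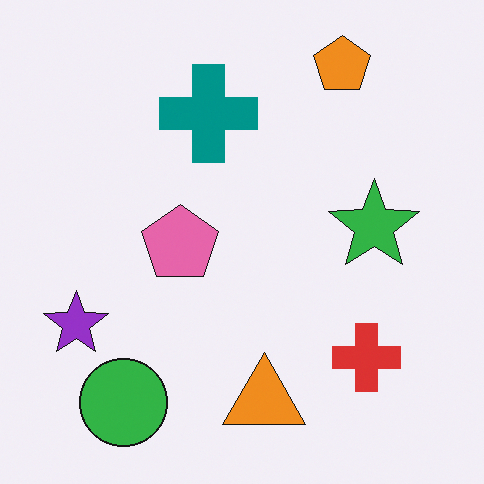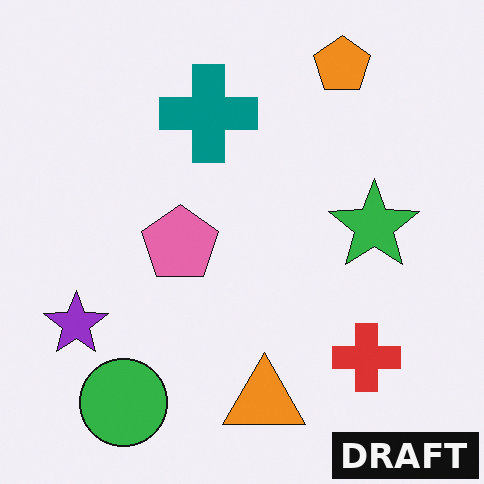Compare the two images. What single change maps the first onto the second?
The transformation is: watermarked with the text "DRAFT" in the lower-right corner.

A dark label reading "DRAFT" appears in the lower-right corner.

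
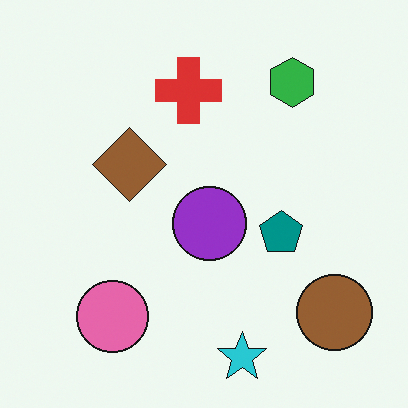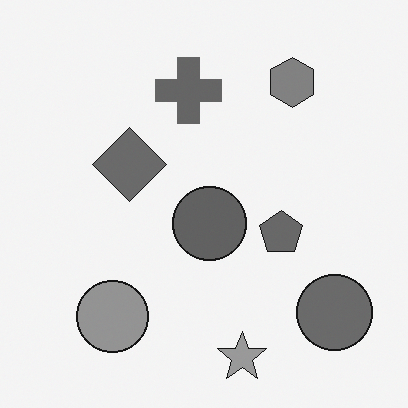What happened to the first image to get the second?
The transformation is: converted to grayscale.

All color is removed — every shape is now a shade of grey.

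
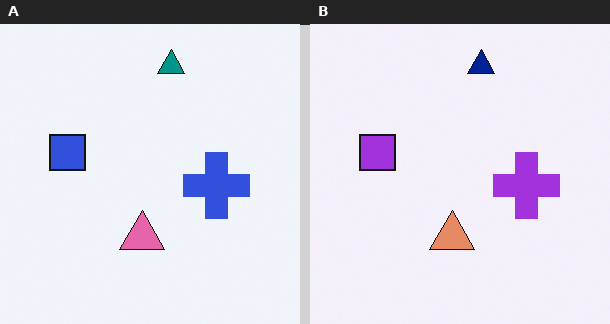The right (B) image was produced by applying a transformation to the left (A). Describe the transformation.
It was hue-shifted slightly.

Every shape's color has rotated by the same amount around the hue wheel — a uniform hue shift.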